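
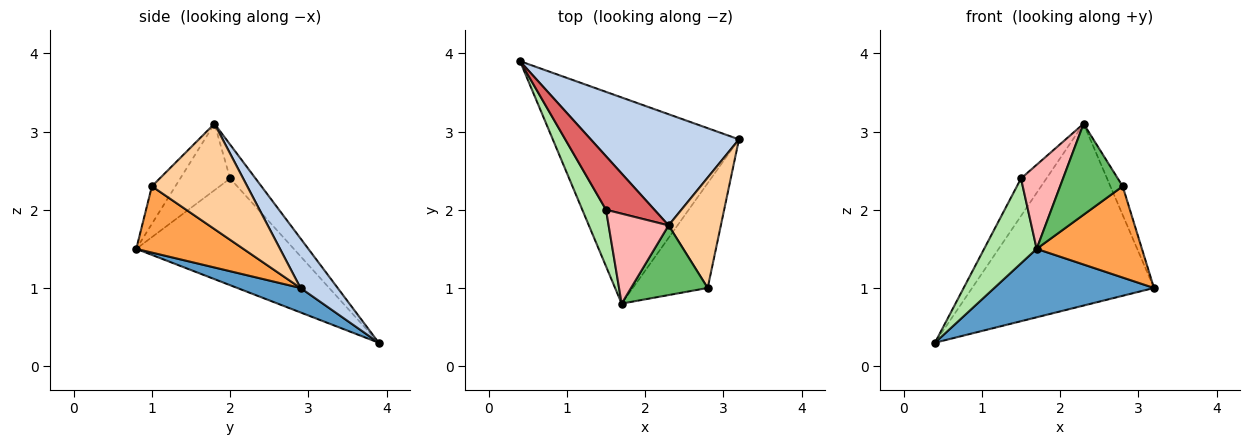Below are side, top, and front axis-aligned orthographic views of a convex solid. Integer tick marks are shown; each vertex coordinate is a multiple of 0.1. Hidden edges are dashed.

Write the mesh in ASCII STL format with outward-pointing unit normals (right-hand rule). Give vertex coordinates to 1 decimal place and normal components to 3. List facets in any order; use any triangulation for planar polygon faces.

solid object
 facet normal 0.124 -0.313 -0.942
  outer loop
   vertex 1.7 0.8 1.5
   vertex 0.4 3.9 0.3
   vertex 3.2 2.9 1.0
  endloop
 endfacet
 facet normal 0.172 0.841 0.514
  outer loop
   vertex 2.3 1.8 3.1
   vertex 3.2 2.9 1.0
   vertex 0.4 3.9 0.3
  endloop
 endfacet
 facet normal 0.555 -0.546 -0.627
  outer loop
   vertex 2.8 1.0 2.3
   vertex 1.7 0.8 1.5
   vertex 3.2 2.9 1.0
  endloop
 endfacet
 facet normal 0.890 0.115 0.441
  outer loop
   vertex 2.8 1.0 2.3
   vertex 3.2 2.9 1.0
   vertex 2.3 1.8 3.1
  endloop
 endfacet
 facet normal -0.285 -0.761 0.583
  outer loop
   vertex 2.8 1.0 2.3
   vertex 2.3 1.8 3.1
   vertex 1.7 0.8 1.5
  endloop
 endfacet
 facet normal -0.928 -0.309 0.206
  outer loop
   vertex 1.5 2.0 2.4
   vertex 0.4 3.9 0.3
   vertex 1.7 0.8 1.5
  endloop
 endfacet
 facet normal -0.497 0.497 0.711
  outer loop
   vertex 1.5 2.0 2.4
   vertex 2.3 1.8 3.1
   vertex 0.4 3.9 0.3
  endloop
 endfacet
 facet normal -0.629 -0.531 0.568
  outer loop
   vertex 1.5 2.0 2.4
   vertex 1.7 0.8 1.5
   vertex 2.3 1.8 3.1
  endloop
 endfacet
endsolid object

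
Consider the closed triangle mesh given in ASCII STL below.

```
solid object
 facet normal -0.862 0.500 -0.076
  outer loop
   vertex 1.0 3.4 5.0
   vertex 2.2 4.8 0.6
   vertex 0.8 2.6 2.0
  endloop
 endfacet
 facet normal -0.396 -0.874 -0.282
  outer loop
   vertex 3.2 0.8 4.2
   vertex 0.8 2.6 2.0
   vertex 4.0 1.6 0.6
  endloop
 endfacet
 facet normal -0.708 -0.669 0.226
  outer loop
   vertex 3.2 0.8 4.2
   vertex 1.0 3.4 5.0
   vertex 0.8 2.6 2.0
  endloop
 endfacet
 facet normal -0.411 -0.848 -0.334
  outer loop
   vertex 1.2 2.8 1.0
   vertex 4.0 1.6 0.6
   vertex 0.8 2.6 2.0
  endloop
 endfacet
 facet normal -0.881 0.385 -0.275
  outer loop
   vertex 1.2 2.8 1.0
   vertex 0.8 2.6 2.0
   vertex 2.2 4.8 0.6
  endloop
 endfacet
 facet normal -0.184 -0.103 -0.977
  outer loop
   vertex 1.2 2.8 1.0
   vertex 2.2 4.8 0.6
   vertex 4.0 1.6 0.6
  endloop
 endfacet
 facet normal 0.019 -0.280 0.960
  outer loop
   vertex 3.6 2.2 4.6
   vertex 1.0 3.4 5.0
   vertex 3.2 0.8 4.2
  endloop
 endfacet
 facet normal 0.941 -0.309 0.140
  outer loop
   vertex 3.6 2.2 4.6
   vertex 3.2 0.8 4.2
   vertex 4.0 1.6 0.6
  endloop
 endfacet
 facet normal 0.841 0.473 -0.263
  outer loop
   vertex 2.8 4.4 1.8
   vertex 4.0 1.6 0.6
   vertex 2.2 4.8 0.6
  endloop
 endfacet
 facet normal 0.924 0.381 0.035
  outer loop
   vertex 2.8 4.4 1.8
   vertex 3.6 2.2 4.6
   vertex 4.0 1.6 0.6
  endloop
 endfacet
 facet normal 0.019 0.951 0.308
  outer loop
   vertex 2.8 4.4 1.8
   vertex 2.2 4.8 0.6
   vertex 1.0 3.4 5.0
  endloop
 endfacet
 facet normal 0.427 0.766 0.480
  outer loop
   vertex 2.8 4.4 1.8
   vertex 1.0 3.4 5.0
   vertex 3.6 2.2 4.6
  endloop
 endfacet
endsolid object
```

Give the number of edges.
18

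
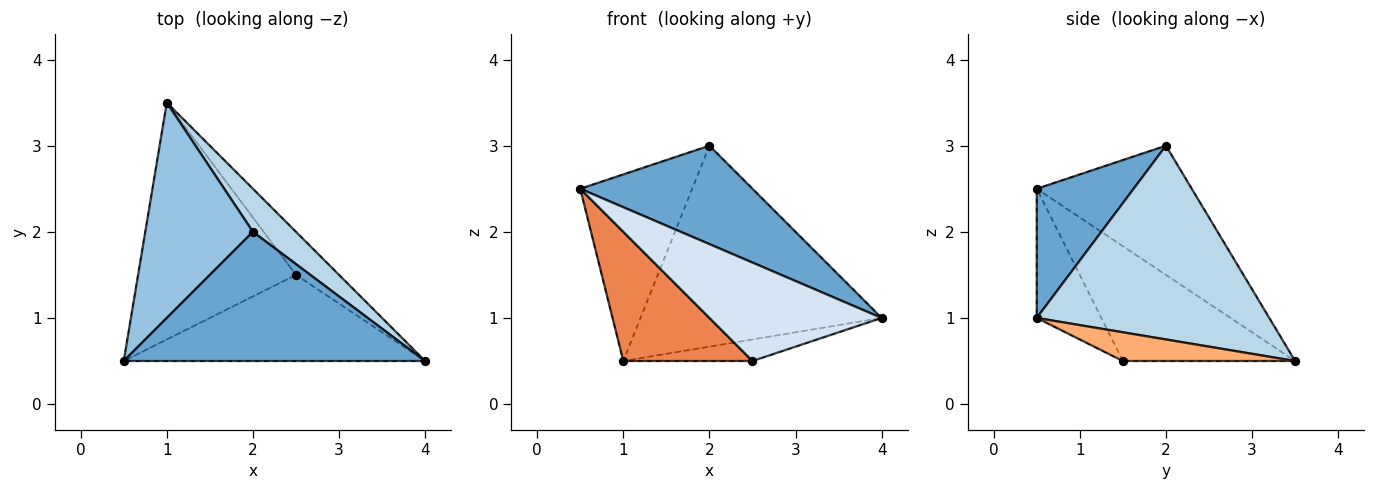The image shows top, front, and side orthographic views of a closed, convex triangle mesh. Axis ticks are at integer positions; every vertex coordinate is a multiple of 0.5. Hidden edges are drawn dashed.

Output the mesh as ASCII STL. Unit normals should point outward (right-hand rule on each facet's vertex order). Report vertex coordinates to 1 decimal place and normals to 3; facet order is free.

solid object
 facet normal 0.323 -0.574 0.753
  outer loop
   vertex 2.0 2.0 3.0
   vertex 0.5 0.5 2.5
   vertex 4.0 0.5 1.0
  endloop
 endfacet
 facet normal -0.672 0.485 0.560
  outer loop
   vertex 2.0 2.0 3.0
   vertex 1.0 3.5 0.5
   vertex 0.5 0.5 2.5
  endloop
 endfacet
 facet normal 0.686 0.711 0.152
  outer loop
   vertex 2.0 2.0 3.0
   vertex 4.0 0.5 1.0
   vertex 1.0 3.5 0.5
  endloop
 endfacet
 facet normal -0.272 -0.724 -0.634
  outer loop
   vertex 2.5 1.5 0.5
   vertex 4.0 0.5 1.0
   vertex 0.5 0.5 2.5
  endloop
 endfacet
 facet normal -0.538 -0.404 -0.740
  outer loop
   vertex 2.5 1.5 0.5
   vertex 0.5 0.5 2.5
   vertex 1.0 3.5 0.5
  endloop
 endfacet
 facet normal 0.512 0.384 -0.768
  outer loop
   vertex 2.5 1.5 0.5
   vertex 1.0 3.5 0.5
   vertex 4.0 0.5 1.0
  endloop
 endfacet
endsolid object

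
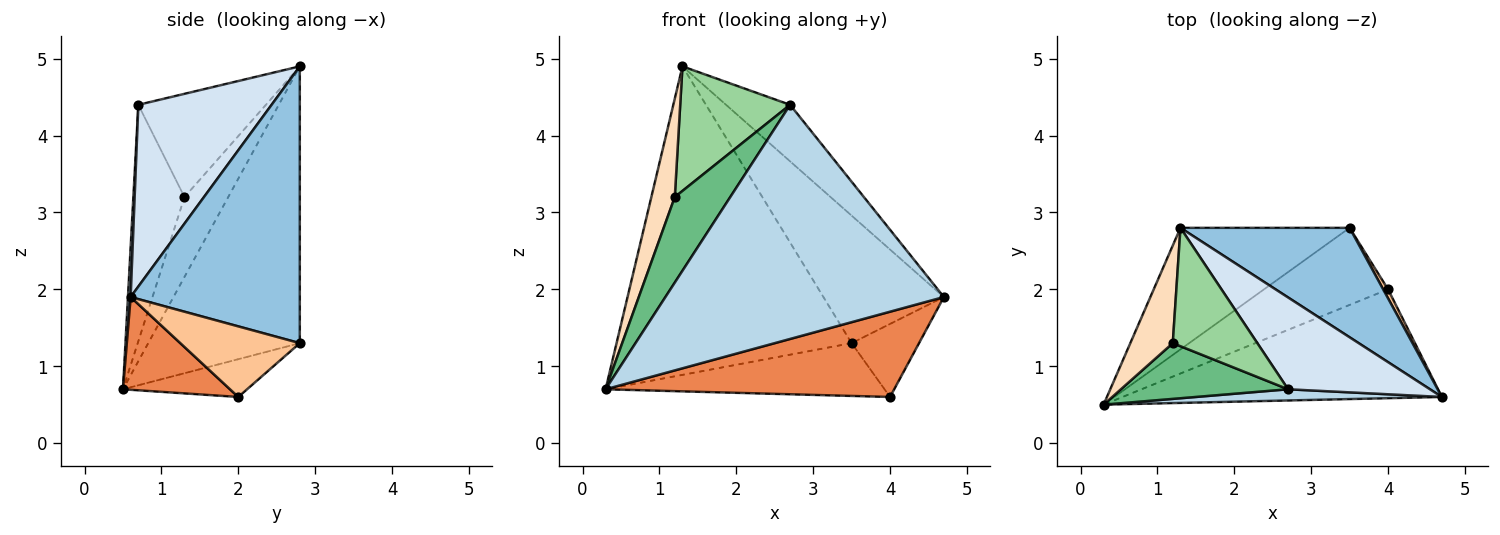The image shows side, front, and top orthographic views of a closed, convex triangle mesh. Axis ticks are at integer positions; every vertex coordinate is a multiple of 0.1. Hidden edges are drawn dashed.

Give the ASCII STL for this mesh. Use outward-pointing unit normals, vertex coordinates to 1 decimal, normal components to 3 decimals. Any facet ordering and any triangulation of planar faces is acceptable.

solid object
 facet normal -0.514 0.798 -0.314
  outer loop
   vertex 3.5 2.8 1.3
   vertex 0.3 0.5 0.7
   vertex 1.3 2.8 4.9
  endloop
 endfacet
 facet normal 0.729 0.519 0.446
  outer loop
   vertex 3.5 2.8 1.3
   vertex 1.3 2.8 4.9
   vertex 4.7 0.6 1.9
  endloop
 endfacet
 facet normal 0.010 -0.999 0.048
  outer loop
   vertex 2.7 0.7 4.4
   vertex 0.3 0.5 0.7
   vertex 4.7 0.6 1.9
  endloop
 endfacet
 facet normal 0.737 0.354 0.575
  outer loop
   vertex 2.7 0.7 4.4
   vertex 4.7 0.6 1.9
   vertex 1.3 2.8 4.9
  endloop
 endfacet
 facet normal 0.223 -0.601 -0.767
  outer loop
   vertex 4.0 2.0 0.6
   vertex 4.7 0.6 1.9
   vertex 0.3 0.5 0.7
  endloop
 endfacet
 facet normal -0.244 0.548 -0.800
  outer loop
   vertex 4.0 2.0 0.6
   vertex 0.3 0.5 0.7
   vertex 3.5 2.8 1.3
  endloop
 endfacet
 facet normal 0.869 0.491 0.060
  outer loop
   vertex 4.0 2.0 0.6
   vertex 3.5 2.8 1.3
   vertex 4.7 0.6 1.9
  endloop
 endfacet
 facet normal -0.798 -0.428 0.424
  outer loop
   vertex 1.2 1.3 3.2
   vertex 1.3 2.8 4.9
   vertex 0.3 0.5 0.7
  endloop
 endfacet
 facet normal -0.611 -0.663 0.432
  outer loop
   vertex 1.2 1.3 3.2
   vertex 0.3 0.5 0.7
   vertex 2.7 0.7 4.4
  endloop
 endfacet
 facet normal -0.644 -0.555 0.527
  outer loop
   vertex 1.2 1.3 3.2
   vertex 2.7 0.7 4.4
   vertex 1.3 2.8 4.9
  endloop
 endfacet
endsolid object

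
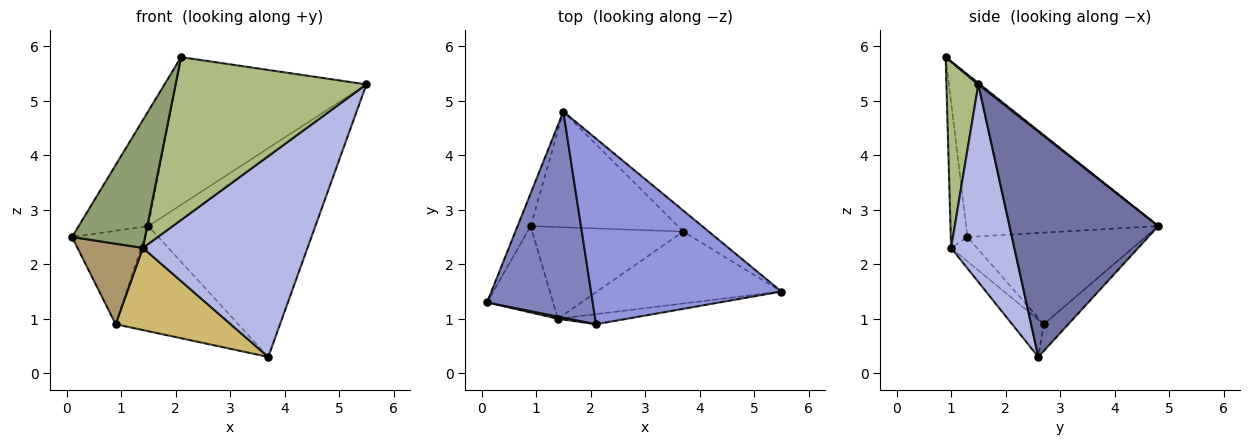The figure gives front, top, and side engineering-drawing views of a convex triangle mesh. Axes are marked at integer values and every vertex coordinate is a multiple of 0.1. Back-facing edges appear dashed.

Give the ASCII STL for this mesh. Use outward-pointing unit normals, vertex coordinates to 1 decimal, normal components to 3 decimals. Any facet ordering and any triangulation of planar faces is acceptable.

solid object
 facet normal 0.663 0.745 -0.075
  outer loop
   vertex 3.7 2.6 0.3
   vertex 1.5 4.8 2.7
   vertex 5.5 1.5 5.3
  endloop
 endfacet
 facet normal -0.802 0.291 0.521
  outer loop
   vertex 2.1 0.9 5.8
   vertex 1.5 4.8 2.7
   vertex 0.1 1.3 2.5
  endloop
 endfacet
 facet normal 0.005 0.623 0.782
  outer loop
   vertex 2.1 0.9 5.8
   vertex 5.5 1.5 5.3
   vertex 1.5 4.8 2.7
  endloop
 endfacet
 facet normal 0.340 -0.885 -0.317
  outer loop
   vertex 1.4 1.0 2.3
   vertex 3.7 2.6 0.3
   vertex 5.5 1.5 5.3
  endloop
 endfacet
 facet normal -0.222 -0.975 0.017
  outer loop
   vertex 1.4 1.0 2.3
   vertex 2.1 0.9 5.8
   vertex 0.1 1.3 2.5
  endloop
 endfacet
 facet normal 0.165 -0.984 -0.061
  outer loop
   vertex 1.4 1.0 2.3
   vertex 5.5 1.5 5.3
   vertex 2.1 0.9 5.8
  endloop
 endfacet
 facet normal -0.918 0.375 -0.131
  outer loop
   vertex 0.9 2.7 0.9
   vertex 0.1 1.3 2.5
   vertex 1.5 4.8 2.7
  endloop
 endfacet
 facet normal -0.133 0.667 -0.733
  outer loop
   vertex 0.9 2.7 0.9
   vertex 1.5 4.8 2.7
   vertex 3.7 2.6 0.3
  endloop
 endfacet
 facet normal -0.261 -0.658 -0.706
  outer loop
   vertex 0.9 2.7 0.9
   vertex 1.4 1.0 2.3
   vertex 0.1 1.3 2.5
  endloop
 endfacet
 facet normal -0.180 -0.656 -0.733
  outer loop
   vertex 0.9 2.7 0.9
   vertex 3.7 2.6 0.3
   vertex 1.4 1.0 2.3
  endloop
 endfacet
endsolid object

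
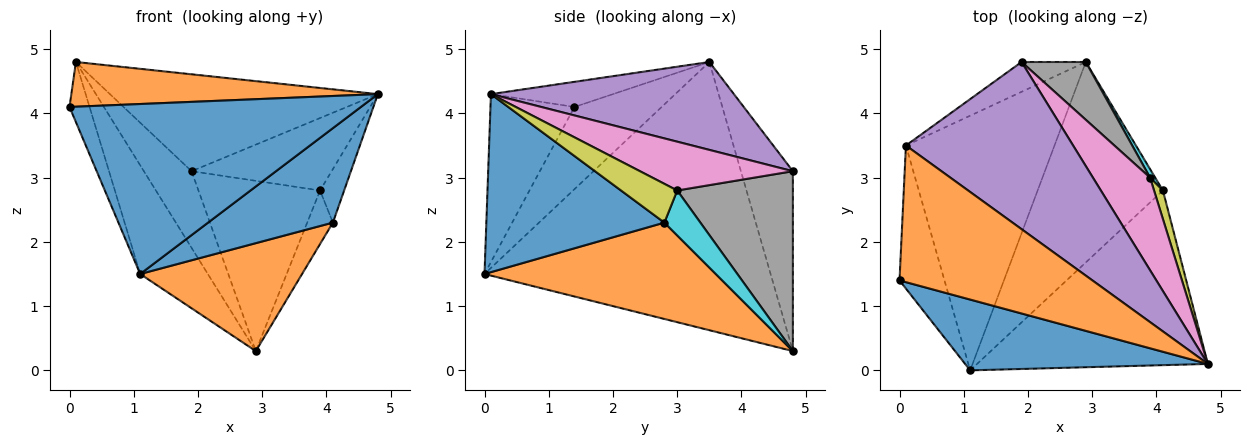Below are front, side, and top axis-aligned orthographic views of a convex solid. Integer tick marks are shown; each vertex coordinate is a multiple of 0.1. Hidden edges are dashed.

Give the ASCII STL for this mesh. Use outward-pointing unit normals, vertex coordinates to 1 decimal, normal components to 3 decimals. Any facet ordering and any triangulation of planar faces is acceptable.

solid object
 facet normal -0.257 -0.892 0.372
  outer loop
   vertex 1.1 0.0 1.5
   vertex 4.8 0.1 4.3
   vertex 0.0 1.4 4.1
  endloop
 endfacet
 facet normal -0.123 -0.309 0.943
  outer loop
   vertex 0.1 3.5 4.8
   vertex 0.0 1.4 4.1
   vertex 4.8 0.1 4.3
  endloop
 endfacet
 facet normal -0.860 0.198 -0.470
  outer loop
   vertex 0.1 3.5 4.8
   vertex 1.1 0.0 1.5
   vertex 0.0 1.4 4.1
  endloop
 endfacet
 facet normal -0.857 0.203 -0.474
  outer loop
   vertex 0.1 3.5 4.8
   vertex 2.9 4.8 0.3
   vertex 1.1 0.0 1.5
  endloop
 endfacet
 facet normal 0.414 0.457 0.787
  outer loop
   vertex 1.9 4.8 3.1
   vertex 0.1 3.5 4.8
   vertex 4.8 0.1 4.3
  endloop
 endfacet
 facet normal -0.713 0.654 -0.254
  outer loop
   vertex 1.9 4.8 3.1
   vertex 2.9 4.8 0.3
   vertex 0.1 3.5 4.8
  endloop
 endfacet
 facet normal 0.558 0.511 0.654
  outer loop
   vertex 3.9 3.0 2.8
   vertex 1.9 4.8 3.1
   vertex 4.8 0.1 4.3
  endloop
 endfacet
 facet normal 0.669 0.704 0.239
  outer loop
   vertex 3.9 3.0 2.8
   vertex 2.9 4.8 0.3
   vertex 1.9 4.8 3.1
  endloop
 endfacet
 facet normal 0.900 0.386 0.206
  outer loop
   vertex 4.1 2.8 2.3
   vertex 3.9 3.0 2.8
   vertex 4.8 0.1 4.3
  endloop
 endfacet
 facet normal 0.810 0.579 0.093
  outer loop
   vertex 4.1 2.8 2.3
   vertex 2.9 4.8 0.3
   vertex 3.9 3.0 2.8
  endloop
 endfacet
 facet normal 0.561 -0.394 -0.728
  outer loop
   vertex 4.1 2.8 2.3
   vertex 4.8 0.1 4.3
   vertex 1.1 0.0 1.5
  endloop
 endfacet
 facet normal 0.561 -0.393 -0.729
  outer loop
   vertex 4.1 2.8 2.3
   vertex 1.1 0.0 1.5
   vertex 2.9 4.8 0.3
  endloop
 endfacet
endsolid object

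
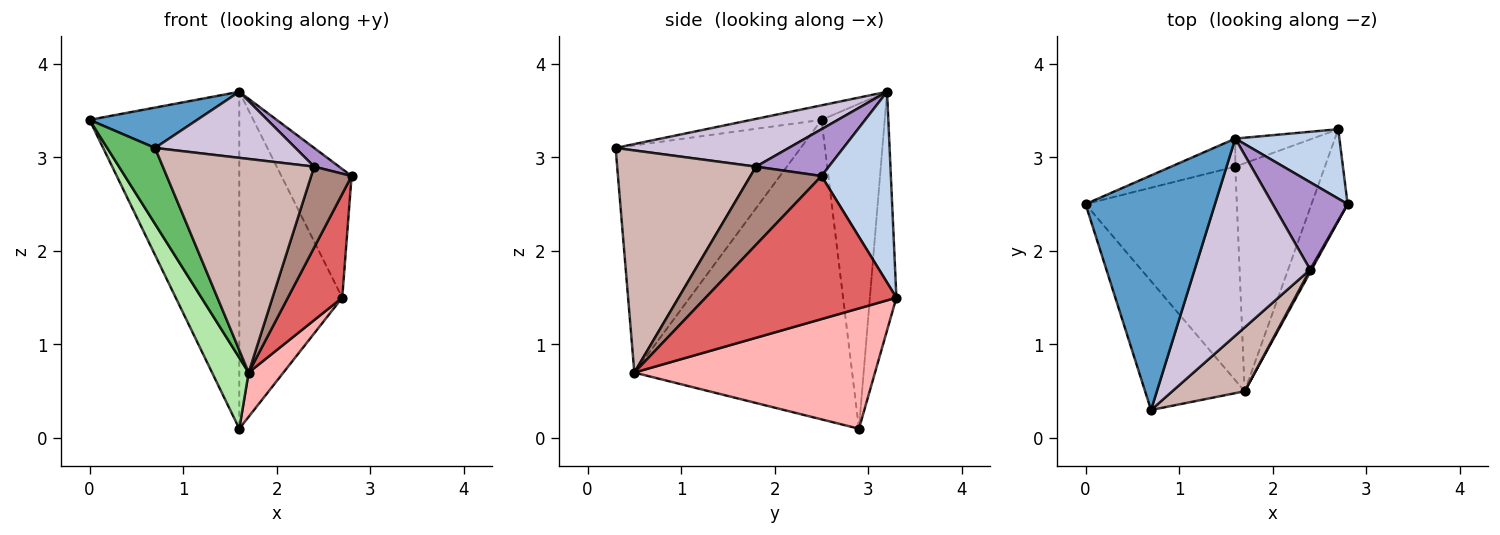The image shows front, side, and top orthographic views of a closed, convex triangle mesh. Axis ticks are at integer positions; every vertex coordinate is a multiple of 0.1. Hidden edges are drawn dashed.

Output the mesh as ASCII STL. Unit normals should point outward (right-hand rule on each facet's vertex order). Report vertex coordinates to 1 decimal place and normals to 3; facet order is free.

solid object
 facet normal -0.110 -0.169 0.980
  outer loop
   vertex 1.6 3.2 3.7
   vertex 0.0 2.5 3.4
   vertex 0.7 0.3 3.1
  endloop
 endfacet
 facet normal 0.656 0.664 0.358
  outer loop
   vertex 1.6 3.2 3.7
   vertex 2.8 2.5 2.8
   vertex 2.7 3.3 1.5
  endloop
 endfacet
 facet normal -0.388 0.919 -0.077
  outer loop
   vertex 1.6 3.2 3.7
   vertex 1.6 2.9 0.1
   vertex 0.0 2.5 3.4
  endloop
 endfacet
 facet normal -0.249 0.965 -0.080
  outer loop
   vertex 1.6 3.2 3.7
   vertex 2.7 3.3 1.5
   vertex 1.6 2.9 0.1
  endloop
 endfacet
 facet normal -0.891 -0.230 -0.391
  outer loop
   vertex 1.7 0.5 0.7
   vertex 0.7 0.3 3.1
   vertex 0.0 2.5 3.4
  endloop
 endfacet
 facet normal -0.883 -0.148 -0.446
  outer loop
   vertex 1.7 0.5 0.7
   vertex 0.0 2.5 3.4
   vertex 1.6 2.9 0.1
  endloop
 endfacet
 facet normal 0.935 -0.266 -0.236
  outer loop
   vertex 1.7 0.5 0.7
   vertex 2.7 3.3 1.5
   vertex 2.8 2.5 2.8
  endloop
 endfacet
 facet normal 0.797 -0.115 -0.593
  outer loop
   vertex 1.7 0.5 0.7
   vertex 1.6 2.9 0.1
   vertex 2.7 3.3 1.5
  endloop
 endfacet
 facet normal 0.521 -0.179 0.834
  outer loop
   vertex 2.4 1.8 2.9
   vertex 2.8 2.5 2.8
   vertex 1.6 3.2 3.7
  endloop
 endfacet
 facet normal 0.365 -0.296 0.883
  outer loop
   vertex 2.4 1.8 2.9
   vertex 1.6 3.2 3.7
   vertex 0.7 0.3 3.1
  endloop
 endfacet
 facet normal 0.869 -0.494 0.016
  outer loop
   vertex 2.4 1.8 2.9
   vertex 1.7 0.5 0.7
   vertex 2.8 2.5 2.8
  endloop
 endfacet
 facet normal 0.660 -0.720 0.215
  outer loop
   vertex 2.4 1.8 2.9
   vertex 0.7 0.3 3.1
   vertex 1.7 0.5 0.7
  endloop
 endfacet
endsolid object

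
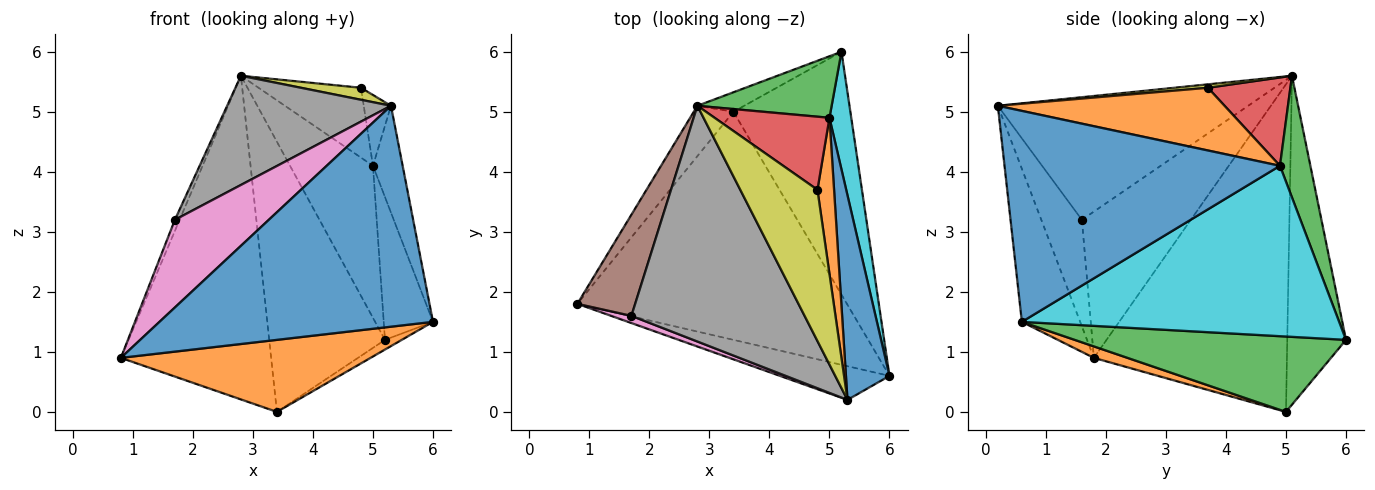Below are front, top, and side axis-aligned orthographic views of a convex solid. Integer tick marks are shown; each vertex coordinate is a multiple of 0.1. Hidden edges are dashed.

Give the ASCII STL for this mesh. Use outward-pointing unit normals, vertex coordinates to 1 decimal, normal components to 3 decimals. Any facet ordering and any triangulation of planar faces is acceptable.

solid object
 facet normal -0.206 -0.967 -0.148
  outer loop
   vertex 5.3 0.2 5.1
   vertex 0.8 1.8 0.9
   vertex 6.0 0.6 1.5
  endloop
 endfacet
 facet normal 0.041 -0.301 -0.953
  outer loop
   vertex 3.4 5.0 0.0
   vertex 6.0 0.6 1.5
   vertex 0.8 1.8 0.9
  endloop
 endfacet
 facet normal 0.541 0.034 -0.840
  outer loop
   vertex 3.4 5.0 0.0
   vertex 5.2 6.0 1.2
   vertex 6.0 0.6 1.5
  endloop
 endfacet
 facet normal -0.786 0.611 -0.095
  outer loop
   vertex 3.4 5.0 0.0
   vertex 0.8 1.8 0.9
   vertex 2.8 5.1 5.6
  endloop
 endfacet
 facet normal -0.452 0.890 -0.064
  outer loop
   vertex 3.4 5.0 0.0
   vertex 2.8 5.1 5.6
   vertex 5.2 6.0 1.2
  endloop
 endfacet
 facet normal -0.929 0.040 0.367
  outer loop
   vertex 1.7 1.6 3.2
   vertex 2.8 5.1 5.6
   vertex 0.8 1.8 0.9
  endloop
 endfacet
 facet normal -0.396 -0.915 0.075
  outer loop
   vertex 1.7 1.6 3.2
   vertex 0.8 1.8 0.9
   vertex 5.3 0.2 5.1
  endloop
 endfacet
 facet normal -0.540 -0.354 0.763
  outer loop
   vertex 1.7 1.6 3.2
   vertex 5.3 0.2 5.1
   vertex 2.8 5.1 5.6
  endloop
 endfacet
 facet normal 0.044 -0.079 0.996
  outer loop
   vertex 4.8 3.7 5.4
   vertex 2.8 5.1 5.6
   vertex 5.3 0.2 5.1
  endloop
 endfacet
 facet normal 0.980 0.152 0.125
  outer loop
   vertex 5.0 4.9 4.1
   vertex 6.0 0.6 1.5
   vertex 5.2 6.0 1.2
  endloop
 endfacet
 facet normal 0.974 0.105 0.201
  outer loop
   vertex 5.0 4.9 4.1
   vertex 5.3 0.2 5.1
   vertex 6.0 0.6 1.5
  endloop
 endfacet
 facet normal 0.960 0.115 0.254
  outer loop
   vertex 5.0 4.9 4.1
   vertex 4.8 3.7 5.4
   vertex 5.3 0.2 5.1
  endloop
 endfacet
 facet normal 0.322 0.878 0.355
  outer loop
   vertex 5.0 4.9 4.1
   vertex 5.2 6.0 1.2
   vertex 2.8 5.1 5.6
  endloop
 endfacet
 facet normal 0.486 0.604 0.632
  outer loop
   vertex 5.0 4.9 4.1
   vertex 2.8 5.1 5.6
   vertex 4.8 3.7 5.4
  endloop
 endfacet
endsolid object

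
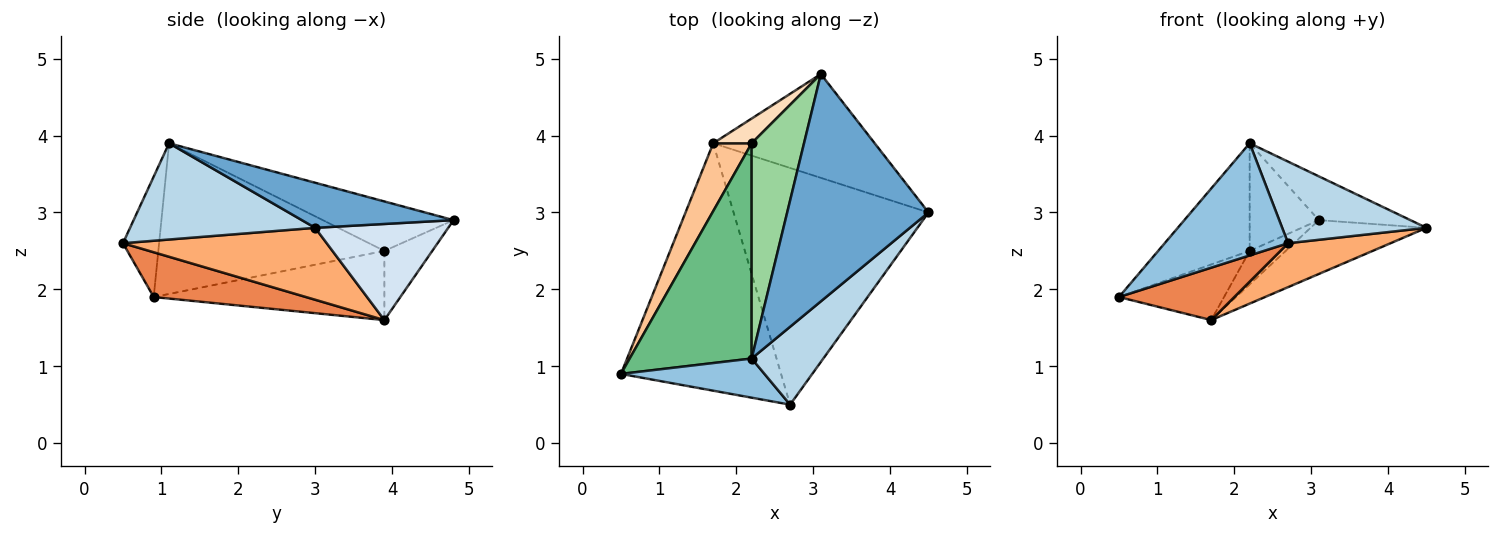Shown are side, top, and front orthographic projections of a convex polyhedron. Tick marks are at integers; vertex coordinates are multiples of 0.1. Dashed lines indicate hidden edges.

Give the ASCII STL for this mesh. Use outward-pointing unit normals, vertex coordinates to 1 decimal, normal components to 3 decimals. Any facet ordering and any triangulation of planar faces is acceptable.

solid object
 facet normal 0.299 0.181 0.937
  outer loop
   vertex 2.2 1.1 3.9
   vertex 4.5 3.0 2.8
   vertex 3.1 4.8 2.9
  endloop
 endfacet
 facet normal -0.266 -0.910 0.318
  outer loop
   vertex 2.7 0.5 2.6
   vertex 2.2 1.1 3.9
   vertex 0.5 0.9 1.9
  endloop
 endfacet
 facet normal 0.680 -0.530 0.506
  outer loop
   vertex 2.7 0.5 2.6
   vertex 4.5 3.0 2.8
   vertex 2.2 1.1 3.9
  endloop
 endfacet
 facet normal 0.467 0.407 -0.785
  outer loop
   vertex 1.7 3.9 1.6
   vertex 3.1 4.8 2.9
   vertex 4.5 3.0 2.8
  endloop
 endfacet
 facet normal 0.264 -0.200 -0.944
  outer loop
   vertex 1.7 3.9 1.6
   vertex 2.7 0.5 2.6
   vertex 0.5 0.9 1.9
  endloop
 endfacet
 facet normal 0.341 -0.172 -0.924
  outer loop
   vertex 1.7 3.9 1.6
   vertex 4.5 3.0 2.8
   vertex 2.7 0.5 2.6
  endloop
 endfacet
 facet normal -0.812 0.370 0.451
  outer loop
   vertex 2.2 3.9 2.5
   vertex 1.7 3.9 1.6
   vertex 0.5 0.9 1.9
  endloop
 endfacet
 facet normal -0.730 0.550 0.406
  outer loop
   vertex 2.2 3.9 2.5
   vertex 3.1 4.8 2.9
   vertex 1.7 3.9 1.6
  endloop
 endfacet
 facet normal -0.741 0.300 0.600
  outer loop
   vertex 2.2 3.9 2.5
   vertex 0.5 0.9 1.9
   vertex 2.2 1.1 3.9
  endloop
 endfacet
 facet normal -0.645 0.342 0.683
  outer loop
   vertex 2.2 3.9 2.5
   vertex 2.2 1.1 3.9
   vertex 3.1 4.8 2.9
  endloop
 endfacet
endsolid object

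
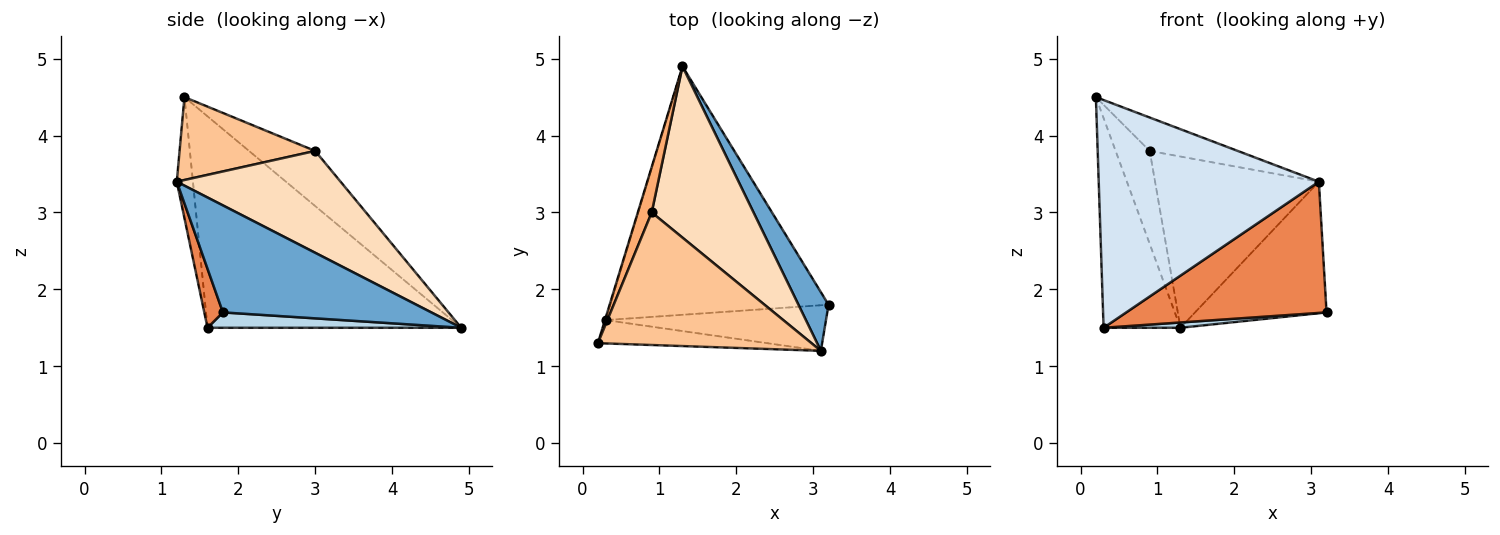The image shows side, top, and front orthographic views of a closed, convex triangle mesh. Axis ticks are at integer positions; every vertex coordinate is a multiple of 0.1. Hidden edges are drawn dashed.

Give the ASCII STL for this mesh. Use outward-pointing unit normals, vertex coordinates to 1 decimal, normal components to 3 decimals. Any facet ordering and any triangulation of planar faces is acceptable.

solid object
 facet normal 0.823 0.519 0.232
  outer loop
   vertex 3.1 1.2 3.4
   vertex 3.2 1.8 1.7
   vertex 1.3 4.9 1.5
  endloop
 endfacet
 facet normal -0.957 0.290 -0.003
  outer loop
   vertex 0.3 1.6 1.5
   vertex 0.2 1.3 4.5
   vertex 1.3 4.9 1.5
  endloop
 endfacet
 facet normal 0.070 -0.021 -0.997
  outer loop
   vertex 0.3 1.6 1.5
   vertex 1.3 4.9 1.5
   vertex 3.2 1.8 1.7
  endloop
 endfacet
 facet normal -0.073 -0.992 -0.102
  outer loop
   vertex 0.3 1.6 1.5
   vertex 3.1 1.2 3.4
   vertex 0.2 1.3 4.5
  endloop
 endfacet
 facet normal 0.087 -0.941 -0.327
  outer loop
   vertex 0.3 1.6 1.5
   vertex 3.2 1.8 1.7
   vertex 3.1 1.2 3.4
  endloop
 endfacet
 facet normal -0.867 0.447 0.219
  outer loop
   vertex 0.9 3.0 3.8
   vertex 1.3 4.9 1.5
   vertex 0.2 1.3 4.5
  endloop
 endfacet
 facet normal 0.352 0.229 0.908
  outer loop
   vertex 0.9 3.0 3.8
   vertex 0.2 1.3 4.5
   vertex 3.1 1.2 3.4
  endloop
 endfacet
 facet normal 0.577 0.577 0.577
  outer loop
   vertex 0.9 3.0 3.8
   vertex 3.1 1.2 3.4
   vertex 1.3 4.9 1.5
  endloop
 endfacet
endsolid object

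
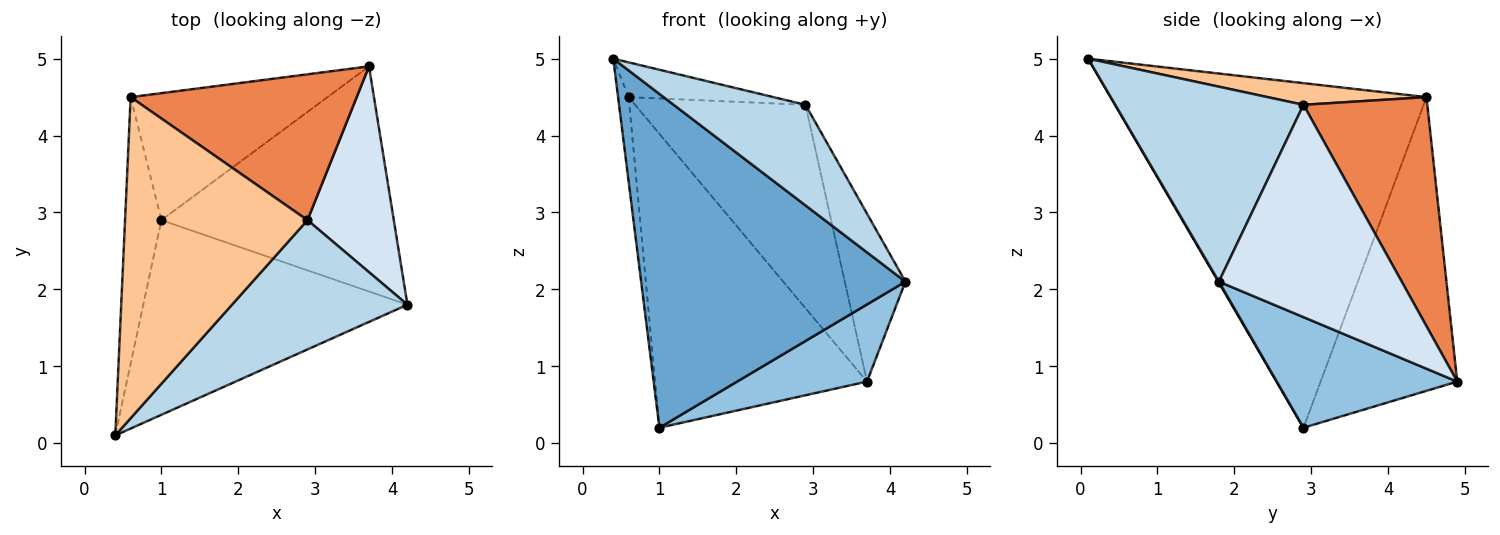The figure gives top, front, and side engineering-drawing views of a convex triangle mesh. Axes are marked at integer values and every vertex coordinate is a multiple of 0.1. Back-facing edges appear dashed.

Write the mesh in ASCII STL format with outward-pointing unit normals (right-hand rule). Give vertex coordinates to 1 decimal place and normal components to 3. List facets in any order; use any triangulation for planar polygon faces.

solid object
 facet normal 0.002 -0.864 -0.504
  outer loop
   vertex 1.0 2.9 0.2
   vertex 4.2 1.8 2.1
   vertex 0.4 0.1 5.0
  endloop
 endfacet
 facet normal 0.411 -0.296 -0.863
  outer loop
   vertex 1.0 2.9 0.2
   vertex 3.7 4.9 0.8
   vertex 4.2 1.8 2.1
  endloop
 endfacet
 facet normal 0.659 -0.462 0.593
  outer loop
   vertex 2.9 2.9 4.4
   vertex 0.4 0.1 5.0
   vertex 4.2 1.8 2.1
  endloop
 endfacet
 facet normal 0.885 0.294 0.360
  outer loop
   vertex 2.9 2.9 4.4
   vertex 4.2 1.8 2.1
   vertex 3.7 4.9 0.8
  endloop
 endfacet
 facet normal 0.509 0.700 0.502
  outer loop
   vertex 0.6 4.5 4.5
   vertex 2.9 2.9 4.4
   vertex 3.7 4.9 0.8
  endloop
 endfacet
 facet normal -0.509 0.790 -0.341
  outer loop
   vertex 0.6 4.5 4.5
   vertex 3.7 4.9 0.8
   vertex 1.0 2.9 0.2
  endloop
 endfacet
 facet normal 0.117 0.107 0.987
  outer loop
   vertex 0.6 4.5 4.5
   vertex 0.4 0.1 5.0
   vertex 2.9 2.9 4.4
  endloop
 endfacet
 facet normal -0.994 0.033 -0.105
  outer loop
   vertex 0.6 4.5 4.5
   vertex 1.0 2.9 0.2
   vertex 0.4 0.1 5.0
  endloop
 endfacet
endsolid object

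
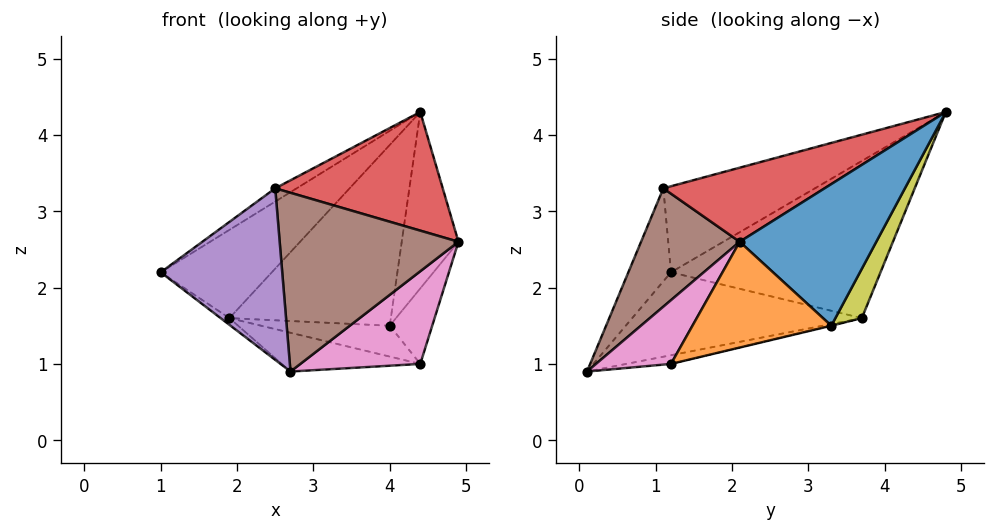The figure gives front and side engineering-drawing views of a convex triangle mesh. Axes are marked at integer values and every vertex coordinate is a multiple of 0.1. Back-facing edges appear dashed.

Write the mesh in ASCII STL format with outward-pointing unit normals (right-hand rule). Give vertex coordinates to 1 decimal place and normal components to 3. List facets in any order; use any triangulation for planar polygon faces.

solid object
 facet normal -0.748 0.397 0.531
  outer loop
   vertex 1.9 3.7 1.6
   vertex 1.0 1.2 2.2
   vertex 4.4 4.8 4.3
  endloop
 endfacet
 facet normal -0.598 0.023 -0.801
  outer loop
   vertex 1.9 3.7 1.6
   vertex 2.7 0.1 0.9
   vertex 1.0 1.2 2.2
  endloop
 endfacet
 facet normal -0.586 0.083 0.806
  outer loop
   vertex 2.5 1.1 3.3
   vertex 4.4 4.8 4.3
   vertex 1.0 1.2 2.2
  endloop
 endfacet
 facet normal 0.413 -0.429 0.803
  outer loop
   vertex 2.5 1.1 3.3
   vertex 4.9 2.1 2.6
   vertex 4.4 4.8 4.3
  endloop
 endfacet
 facet normal -0.311 -0.886 0.343
  outer loop
   vertex 2.5 1.1 3.3
   vertex 1.0 1.2 2.2
   vertex 2.7 0.1 0.9
  endloop
 endfacet
 facet normal 0.448 -0.812 0.375
  outer loop
   vertex 2.5 1.1 3.3
   vertex 2.7 0.1 0.9
   vertex 4.9 2.1 2.6
  endloop
 endfacet
 facet normal 0.506 -0.810 0.297
  outer loop
   vertex 4.4 1.2 1.0
   vertex 4.9 2.1 2.6
   vertex 2.7 0.1 0.9
  endloop
 endfacet
 facet normal -0.058 0.178 -0.982
  outer loop
   vertex 4.4 1.2 1.0
   vertex 2.7 0.1 0.9
   vertex 1.9 3.7 1.6
  endloop
 endfacet
 facet normal 0.142 0.864 -0.483
  outer loop
   vertex 4.0 3.3 1.5
   vertex 1.9 3.7 1.6
   vertex 4.4 4.8 4.3
  endloop
 endfacet
 facet normal -0.002 0.231 -0.973
  outer loop
   vertex 4.0 3.3 1.5
   vertex 4.4 1.2 1.0
   vertex 1.9 3.7 1.6
  endloop
 endfacet
 facet normal 0.875 0.363 -0.320
  outer loop
   vertex 4.0 3.3 1.5
   vertex 4.4 4.8 4.3
   vertex 4.9 2.1 2.6
  endloop
 endfacet
 facet normal 0.868 0.265 -0.420
  outer loop
   vertex 4.0 3.3 1.5
   vertex 4.9 2.1 2.6
   vertex 4.4 1.2 1.0
  endloop
 endfacet
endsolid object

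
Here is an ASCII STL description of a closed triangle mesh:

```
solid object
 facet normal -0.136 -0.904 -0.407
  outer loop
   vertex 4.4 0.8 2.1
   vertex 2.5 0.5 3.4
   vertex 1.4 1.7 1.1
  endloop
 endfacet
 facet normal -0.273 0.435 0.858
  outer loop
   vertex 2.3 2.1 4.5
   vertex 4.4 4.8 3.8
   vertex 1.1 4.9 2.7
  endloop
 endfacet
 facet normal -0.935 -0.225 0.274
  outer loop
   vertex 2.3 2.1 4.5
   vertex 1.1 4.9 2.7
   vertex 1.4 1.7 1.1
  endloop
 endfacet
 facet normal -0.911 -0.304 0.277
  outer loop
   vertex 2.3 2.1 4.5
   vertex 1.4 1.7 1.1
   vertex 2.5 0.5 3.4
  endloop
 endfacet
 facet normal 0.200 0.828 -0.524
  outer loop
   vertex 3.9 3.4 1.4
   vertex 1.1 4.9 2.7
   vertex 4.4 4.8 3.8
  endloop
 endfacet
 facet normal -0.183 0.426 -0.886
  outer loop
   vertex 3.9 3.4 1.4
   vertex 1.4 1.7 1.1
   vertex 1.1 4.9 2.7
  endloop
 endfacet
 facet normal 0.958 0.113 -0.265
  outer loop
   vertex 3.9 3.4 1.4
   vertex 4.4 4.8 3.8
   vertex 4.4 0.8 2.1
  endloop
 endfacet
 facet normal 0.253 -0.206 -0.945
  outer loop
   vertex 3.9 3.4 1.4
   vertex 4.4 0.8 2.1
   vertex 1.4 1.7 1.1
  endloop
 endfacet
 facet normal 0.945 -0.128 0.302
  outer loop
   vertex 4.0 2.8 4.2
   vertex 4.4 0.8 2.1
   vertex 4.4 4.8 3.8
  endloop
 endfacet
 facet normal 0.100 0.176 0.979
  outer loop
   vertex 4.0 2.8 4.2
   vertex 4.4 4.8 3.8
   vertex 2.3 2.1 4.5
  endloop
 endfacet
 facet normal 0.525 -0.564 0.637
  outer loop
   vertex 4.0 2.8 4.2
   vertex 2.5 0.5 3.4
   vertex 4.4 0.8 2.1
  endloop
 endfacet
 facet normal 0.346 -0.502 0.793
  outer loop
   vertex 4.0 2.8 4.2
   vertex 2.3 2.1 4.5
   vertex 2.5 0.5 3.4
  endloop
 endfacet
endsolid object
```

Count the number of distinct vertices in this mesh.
8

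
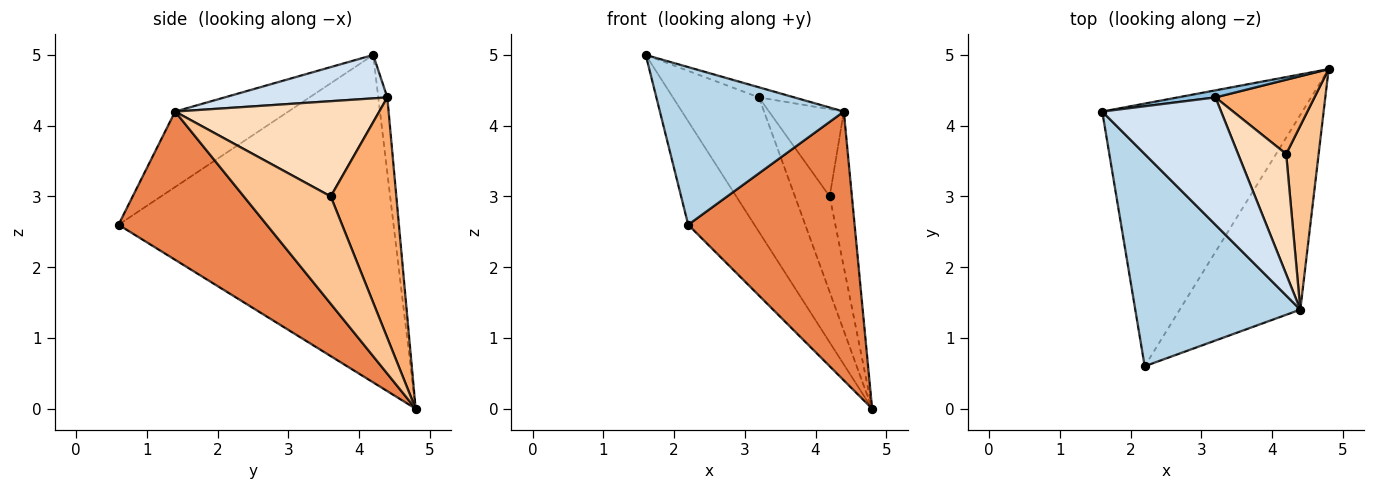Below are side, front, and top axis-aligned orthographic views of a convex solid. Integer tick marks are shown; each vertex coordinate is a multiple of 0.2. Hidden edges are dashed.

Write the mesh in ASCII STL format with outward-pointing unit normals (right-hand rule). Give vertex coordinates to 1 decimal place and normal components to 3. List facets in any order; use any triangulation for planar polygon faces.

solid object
 facet normal -0.836 0.201 -0.511
  outer loop
   vertex 2.2 0.6 2.6
   vertex 1.6 4.2 5.0
   vertex 4.8 4.8 0.0
  endloop
 endfacet
 facet normal -0.105 0.993 0.052
  outer loop
   vertex 3.2 4.4 4.4
   vertex 4.8 4.8 0.0
   vertex 1.6 4.2 5.0
  endloop
 endfacet
 facet normal -0.345 -0.560 0.754
  outer loop
   vertex 4.4 1.4 4.2
   vertex 1.6 4.2 5.0
   vertex 2.2 0.6 2.6
  endloop
 endfacet
 facet normal 0.342 0.074 0.937
  outer loop
   vertex 4.4 1.4 4.2
   vertex 3.2 4.4 4.4
   vertex 1.6 4.2 5.0
  endloop
 endfacet
 facet normal 0.585 -0.657 -0.476
  outer loop
   vertex 4.4 1.4 4.2
   vertex 2.2 0.6 2.6
   vertex 4.8 4.8 0.0
  endloop
 endfacet
 facet normal 0.831 0.440 0.342
  outer loop
   vertex 4.2 3.6 3.0
   vertex 4.8 4.8 0.0
   vertex 3.2 4.4 4.4
  endloop
 endfacet
 facet normal 0.930 0.238 0.281
  outer loop
   vertex 4.2 3.6 3.0
   vertex 4.4 1.4 4.2
   vertex 4.8 4.8 0.0
  endloop
 endfacet
 facet normal 0.848 0.311 0.428
  outer loop
   vertex 4.2 3.6 3.0
   vertex 3.2 4.4 4.4
   vertex 4.4 1.4 4.2
  endloop
 endfacet
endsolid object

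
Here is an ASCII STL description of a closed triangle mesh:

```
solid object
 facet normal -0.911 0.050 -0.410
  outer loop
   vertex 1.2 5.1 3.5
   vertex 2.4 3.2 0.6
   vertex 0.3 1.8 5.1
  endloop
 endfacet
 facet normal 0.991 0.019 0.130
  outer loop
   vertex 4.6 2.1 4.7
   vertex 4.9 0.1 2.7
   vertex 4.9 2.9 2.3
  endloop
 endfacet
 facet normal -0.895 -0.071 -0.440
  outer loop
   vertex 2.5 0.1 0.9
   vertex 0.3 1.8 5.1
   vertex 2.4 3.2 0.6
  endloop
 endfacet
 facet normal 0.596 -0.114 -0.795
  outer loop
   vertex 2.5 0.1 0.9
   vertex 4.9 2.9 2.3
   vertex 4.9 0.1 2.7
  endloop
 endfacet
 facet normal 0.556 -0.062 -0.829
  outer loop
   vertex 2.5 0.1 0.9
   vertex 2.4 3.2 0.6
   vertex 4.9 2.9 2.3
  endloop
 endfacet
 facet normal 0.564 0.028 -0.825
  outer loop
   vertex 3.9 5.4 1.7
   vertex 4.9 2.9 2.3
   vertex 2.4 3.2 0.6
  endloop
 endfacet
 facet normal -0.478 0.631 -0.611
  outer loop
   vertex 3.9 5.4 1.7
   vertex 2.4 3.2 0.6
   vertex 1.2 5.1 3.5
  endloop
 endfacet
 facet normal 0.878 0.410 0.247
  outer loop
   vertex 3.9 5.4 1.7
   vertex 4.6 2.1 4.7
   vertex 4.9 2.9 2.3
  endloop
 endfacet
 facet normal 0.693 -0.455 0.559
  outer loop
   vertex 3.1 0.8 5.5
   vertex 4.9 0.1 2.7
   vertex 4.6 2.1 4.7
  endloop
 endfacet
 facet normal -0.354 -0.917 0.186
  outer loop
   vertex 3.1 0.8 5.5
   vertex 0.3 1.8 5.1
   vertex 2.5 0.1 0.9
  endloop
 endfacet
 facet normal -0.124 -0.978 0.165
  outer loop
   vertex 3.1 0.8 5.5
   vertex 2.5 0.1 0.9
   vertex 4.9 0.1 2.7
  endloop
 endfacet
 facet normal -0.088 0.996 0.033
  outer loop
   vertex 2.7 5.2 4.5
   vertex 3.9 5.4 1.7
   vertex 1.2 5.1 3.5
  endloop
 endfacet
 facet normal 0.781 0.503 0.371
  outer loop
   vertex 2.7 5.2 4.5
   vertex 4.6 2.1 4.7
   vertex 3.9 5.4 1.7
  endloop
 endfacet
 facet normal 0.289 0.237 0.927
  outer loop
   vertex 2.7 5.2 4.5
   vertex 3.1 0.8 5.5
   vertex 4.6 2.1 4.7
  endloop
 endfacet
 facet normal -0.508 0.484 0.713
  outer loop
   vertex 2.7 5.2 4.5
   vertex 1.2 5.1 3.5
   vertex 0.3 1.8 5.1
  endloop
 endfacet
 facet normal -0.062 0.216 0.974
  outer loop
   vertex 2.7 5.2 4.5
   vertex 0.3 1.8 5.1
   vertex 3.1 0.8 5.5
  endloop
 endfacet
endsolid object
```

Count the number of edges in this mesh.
24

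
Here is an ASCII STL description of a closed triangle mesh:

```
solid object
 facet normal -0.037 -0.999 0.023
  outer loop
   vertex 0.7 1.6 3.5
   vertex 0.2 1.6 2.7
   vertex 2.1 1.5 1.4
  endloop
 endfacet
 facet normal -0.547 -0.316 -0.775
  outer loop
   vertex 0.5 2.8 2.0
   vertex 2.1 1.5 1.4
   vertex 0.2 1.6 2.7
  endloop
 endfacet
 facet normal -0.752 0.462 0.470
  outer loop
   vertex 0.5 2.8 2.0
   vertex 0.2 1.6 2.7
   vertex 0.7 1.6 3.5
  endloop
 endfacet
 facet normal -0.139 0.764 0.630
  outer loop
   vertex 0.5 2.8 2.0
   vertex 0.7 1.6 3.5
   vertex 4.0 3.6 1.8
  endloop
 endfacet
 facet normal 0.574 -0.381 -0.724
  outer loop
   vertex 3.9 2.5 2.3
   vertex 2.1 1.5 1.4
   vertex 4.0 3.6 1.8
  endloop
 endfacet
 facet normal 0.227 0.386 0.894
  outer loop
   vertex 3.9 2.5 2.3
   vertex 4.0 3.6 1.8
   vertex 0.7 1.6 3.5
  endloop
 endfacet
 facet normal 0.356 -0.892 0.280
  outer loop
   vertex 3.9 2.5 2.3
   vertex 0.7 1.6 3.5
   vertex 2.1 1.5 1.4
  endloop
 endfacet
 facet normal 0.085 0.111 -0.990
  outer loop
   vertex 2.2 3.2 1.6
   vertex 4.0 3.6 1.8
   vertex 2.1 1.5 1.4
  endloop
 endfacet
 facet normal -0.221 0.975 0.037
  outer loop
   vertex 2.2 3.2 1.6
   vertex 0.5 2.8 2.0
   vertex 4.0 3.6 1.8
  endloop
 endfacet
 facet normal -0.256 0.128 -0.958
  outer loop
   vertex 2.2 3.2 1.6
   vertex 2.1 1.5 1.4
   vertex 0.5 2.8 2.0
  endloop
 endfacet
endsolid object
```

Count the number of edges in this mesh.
15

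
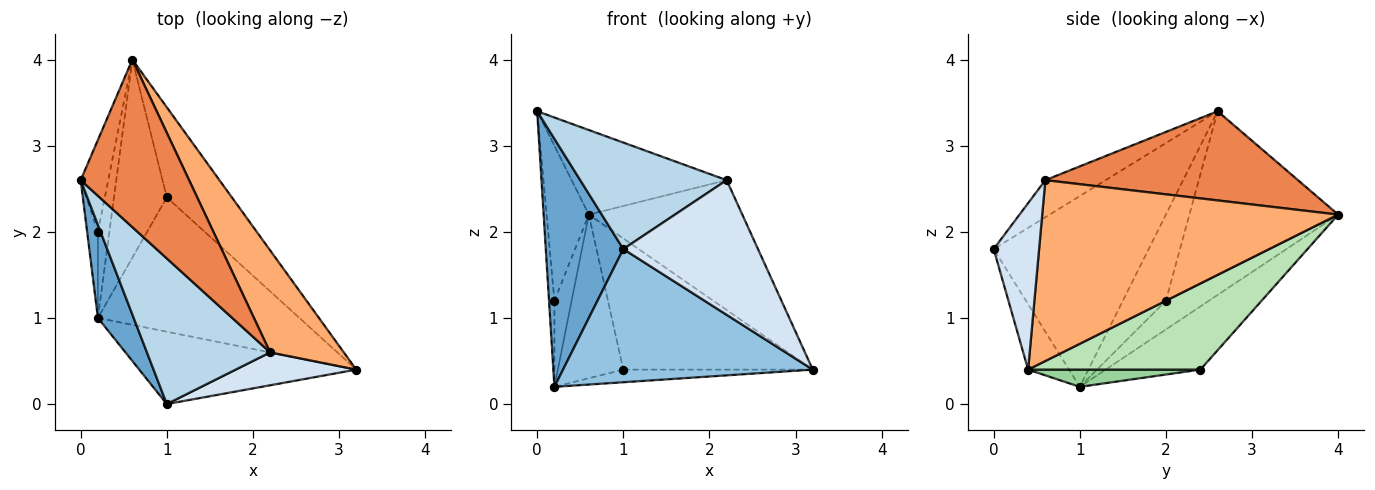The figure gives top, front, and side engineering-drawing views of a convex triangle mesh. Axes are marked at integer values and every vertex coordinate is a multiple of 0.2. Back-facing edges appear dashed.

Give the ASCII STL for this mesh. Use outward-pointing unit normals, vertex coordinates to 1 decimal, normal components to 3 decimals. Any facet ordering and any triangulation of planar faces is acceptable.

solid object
 facet normal -0.882 -0.441 0.165
  outer loop
   vertex 0.2 1.0 0.2
   vertex 1.0 0.0 1.8
   vertex 0.0 2.6 3.4
  endloop
 endfacet
 facet normal -0.142 -0.870 -0.472
  outer loop
   vertex 0.2 1.0 0.2
   vertex 3.2 0.4 0.4
   vertex 1.0 0.0 1.8
  endloop
 endfacet
 facet normal -0.236 -0.574 0.784
  outer loop
   vertex 2.2 0.6 2.6
   vertex 0.0 2.6 3.4
   vertex 1.0 0.0 1.8
  endloop
 endfacet
 facet normal 0.311 -0.923 0.225
  outer loop
   vertex 2.2 0.6 2.6
   vertex 1.0 0.0 1.8
   vertex 3.2 0.4 0.4
  endloop
 endfacet
 facet normal 0.592 0.363 0.720
  outer loop
   vertex 2.2 0.6 2.6
   vertex 0.6 4.0 2.2
   vertex 0.0 2.6 3.4
  endloop
 endfacet
 facet normal 0.835 0.433 0.340
  outer loop
   vertex 2.2 0.6 2.6
   vertex 3.2 0.4 0.4
   vertex 0.6 4.0 2.2
  endloop
 endfacet
 facet normal -0.985 0.123 -0.123
  outer loop
   vertex 0.2 2.0 1.2
   vertex 0.2 1.0 0.2
   vertex 0.0 2.6 3.4
  endloop
 endfacet
 facet normal -0.950 0.270 -0.160
  outer loop
   vertex 0.2 2.0 1.2
   vertex 0.0 2.6 3.4
   vertex 0.6 4.0 2.2
  endloop
 endfacet
 facet normal -0.870 0.348 -0.348
  outer loop
   vertex 0.2 2.0 1.2
   vertex 0.6 4.0 2.2
   vertex 0.2 1.0 0.2
  endloop
 endfacet
 facet normal 0.085 0.093 -0.992
  outer loop
   vertex 1.0 2.4 0.4
   vertex 3.2 0.4 0.4
   vertex 0.2 1.0 0.2
  endloop
 endfacet
 facet normal 0.600 0.660 -0.453
  outer loop
   vertex 1.0 2.4 0.4
   vertex 0.6 4.0 2.2
   vertex 3.2 0.4 0.4
  endloop
 endfacet
 facet normal -0.678 0.468 -0.567
  outer loop
   vertex 1.0 2.4 0.4
   vertex 0.2 1.0 0.2
   vertex 0.6 4.0 2.2
  endloop
 endfacet
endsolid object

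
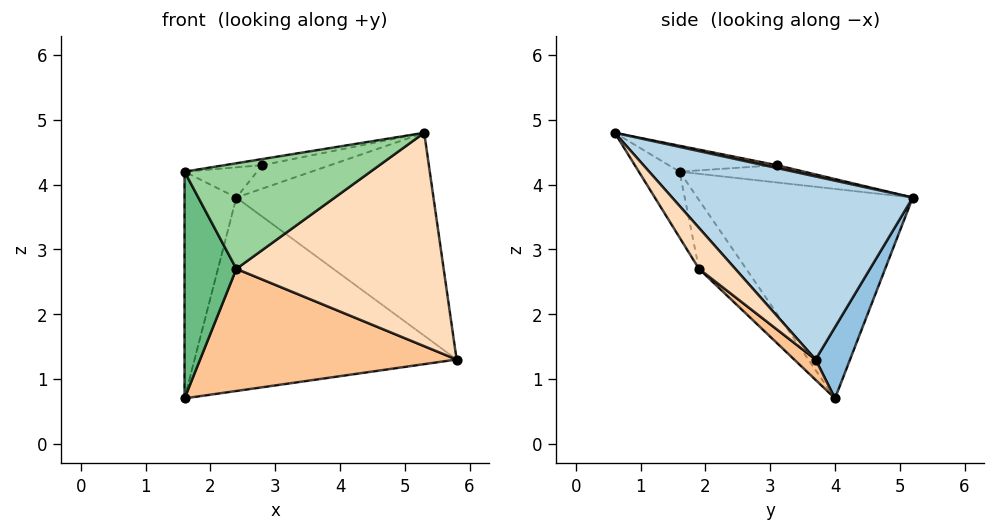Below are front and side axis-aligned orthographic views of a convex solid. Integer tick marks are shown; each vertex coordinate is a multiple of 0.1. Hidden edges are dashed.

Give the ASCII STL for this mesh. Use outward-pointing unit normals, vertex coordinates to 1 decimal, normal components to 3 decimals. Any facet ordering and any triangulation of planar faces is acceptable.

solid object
 facet normal -0.960 0.231 0.158
  outer loop
   vertex 1.6 4.0 0.7
   vertex 1.6 1.6 4.2
   vertex 2.4 5.2 3.8
  endloop
 endfacet
 facet normal 0.120 0.915 -0.385
  outer loop
   vertex 1.6 4.0 0.7
   vertex 2.4 5.2 3.8
   vertex 5.8 3.7 1.3
  endloop
 endfacet
 facet normal 0.642 0.526 0.558
  outer loop
   vertex 5.3 0.6 4.8
   vertex 5.8 3.7 1.3
   vertex 2.4 5.2 3.8
  endloop
 endfacet
 facet normal -0.290 0.169 0.942
  outer loop
   vertex 2.8 3.1 4.3
   vertex 2.4 5.2 3.8
   vertex 1.6 1.6 4.2
  endloop
 endfacet
 facet normal -0.146 0.051 0.988
  outer loop
   vertex 2.8 3.1 4.3
   vertex 1.6 1.6 4.2
   vertex 5.3 0.6 4.8
  endloop
 endfacet
 facet normal 0.046 0.240 0.970
  outer loop
   vertex 2.8 3.1 4.3
   vertex 5.3 0.6 4.8
   vertex 2.4 5.2 3.8
  endloop
 endfacet
 facet normal 0.056 -0.677 -0.734
  outer loop
   vertex 2.4 1.9 2.7
   vertex 1.6 4.0 0.7
   vertex 5.8 3.7 1.3
  endloop
 endfacet
 facet normal 0.131 -0.751 -0.647
  outer loop
   vertex 2.4 1.9 2.7
   vertex 5.8 3.7 1.3
   vertex 5.3 0.6 4.8
  endloop
 endfacet
 facet normal -0.601 -0.659 -0.452
  outer loop
   vertex 2.4 1.9 2.7
   vertex 1.6 1.6 4.2
   vertex 1.6 4.0 0.7
  endloop
 endfacet
 facet normal -0.204 -0.933 -0.296
  outer loop
   vertex 2.4 1.9 2.7
   vertex 5.3 0.6 4.8
   vertex 1.6 1.6 4.2
  endloop
 endfacet
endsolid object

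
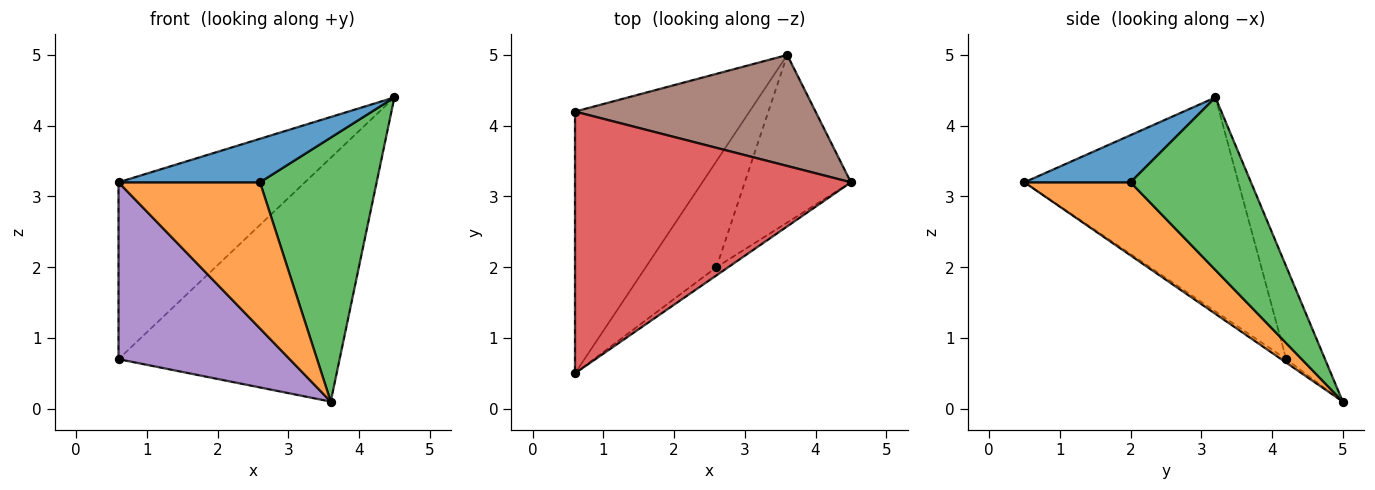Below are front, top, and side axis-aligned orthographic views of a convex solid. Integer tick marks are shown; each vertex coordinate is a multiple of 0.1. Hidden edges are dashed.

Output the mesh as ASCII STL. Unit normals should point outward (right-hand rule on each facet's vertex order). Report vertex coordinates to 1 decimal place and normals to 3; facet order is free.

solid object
 facet normal 0.593 -0.791 -0.148
  outer loop
   vertex 2.6 2.0 3.2
   vertex 4.5 3.2 4.4
   vertex 0.6 0.5 3.2
  endloop
 endfacet
 facet normal 0.519 -0.692 -0.502
  outer loop
   vertex 2.6 2.0 3.2
   vertex 0.6 0.5 3.2
   vertex 3.6 5.0 0.1
  endloop
 endfacet
 facet normal 0.657 -0.636 -0.404
  outer loop
   vertex 2.6 2.0 3.2
   vertex 3.6 5.0 0.1
   vertex 4.5 3.2 4.4
  endloop
 endfacet
 facet normal -0.541 0.471 0.697
  outer loop
   vertex 0.6 4.2 0.7
   vertex 0.6 0.5 3.2
   vertex 4.5 3.2 4.4
  endloop
 endfacet
 facet normal -0.016 -0.560 -0.828
  outer loop
   vertex 0.6 4.2 0.7
   vertex 3.6 5.0 0.1
   vertex 0.6 0.5 3.2
  endloop
 endfacet
 facet normal -0.158 0.899 0.409
  outer loop
   vertex 0.6 4.2 0.7
   vertex 4.5 3.2 4.4
   vertex 3.6 5.0 0.1
  endloop
 endfacet
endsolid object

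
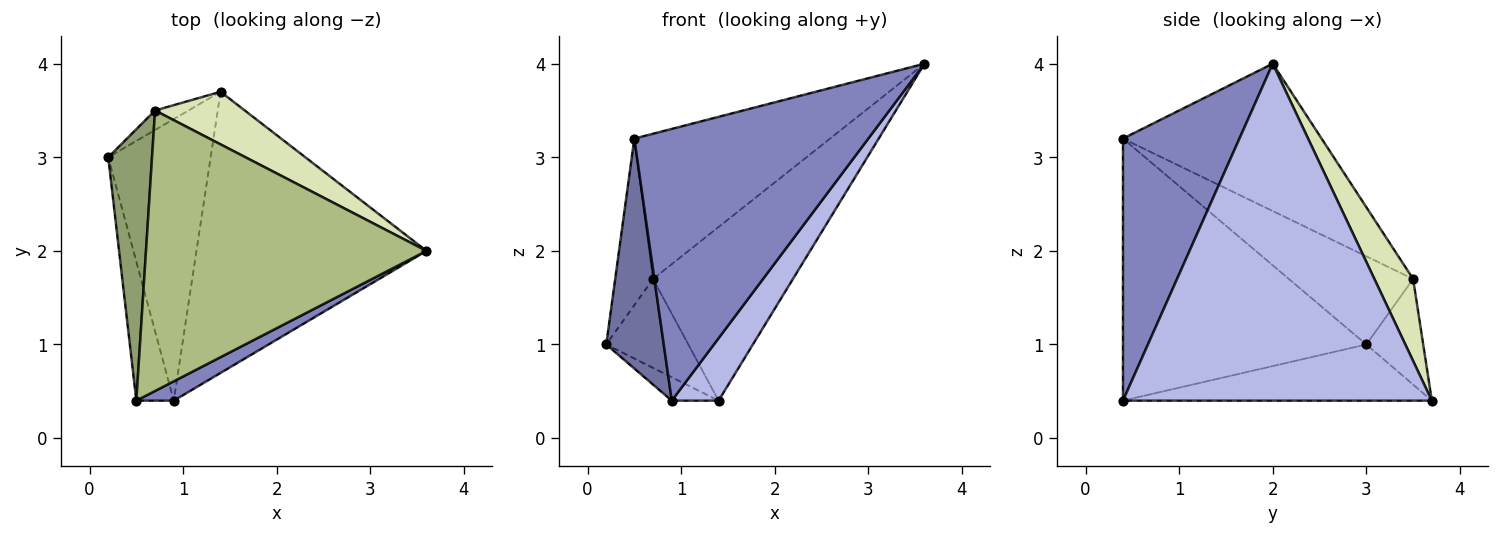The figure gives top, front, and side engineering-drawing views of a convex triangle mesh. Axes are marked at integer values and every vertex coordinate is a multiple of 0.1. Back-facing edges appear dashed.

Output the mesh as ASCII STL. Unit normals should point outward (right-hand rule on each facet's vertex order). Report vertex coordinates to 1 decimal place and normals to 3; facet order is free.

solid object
 facet normal -0.964 -0.228 -0.138
  outer loop
   vertex 0.9 0.4 0.4
   vertex 0.5 0.4 3.2
   vertex 0.2 3.0 1.0
  endloop
 endfacet
 facet normal 0.445 -0.893 0.064
  outer loop
   vertex 0.9 0.4 0.4
   vertex 3.6 2.0 4.0
   vertex 0.5 0.4 3.2
  endloop
 endfacet
 facet normal -0.480 0.073 -0.874
  outer loop
   vertex 1.4 3.7 0.4
   vertex 0.9 0.4 0.4
   vertex 0.2 3.0 1.0
  endloop
 endfacet
 facet normal 0.820 -0.124 -0.559
  outer loop
   vertex 1.4 3.7 0.4
   vertex 3.6 2.0 4.0
   vertex 0.9 0.4 0.4
  endloop
 endfacet
 facet normal -0.864 0.263 0.429
  outer loop
   vertex 0.7 3.5 1.7
   vertex 0.2 3.0 1.0
   vertex 0.5 0.4 3.2
  endloop
 endfacet
 facet normal -0.423 0.417 0.805
  outer loop
   vertex 0.7 3.5 1.7
   vertex 0.5 0.4 3.2
   vertex 3.6 2.0 4.0
  endloop
 endfacet
 facet normal -0.561 0.809 -0.177
  outer loop
   vertex 0.7 3.5 1.7
   vertex 1.4 3.7 0.4
   vertex 0.2 3.0 1.0
  endloop
 endfacet
 facet normal 0.256 0.925 0.280
  outer loop
   vertex 0.7 3.5 1.7
   vertex 3.6 2.0 4.0
   vertex 1.4 3.7 0.4
  endloop
 endfacet
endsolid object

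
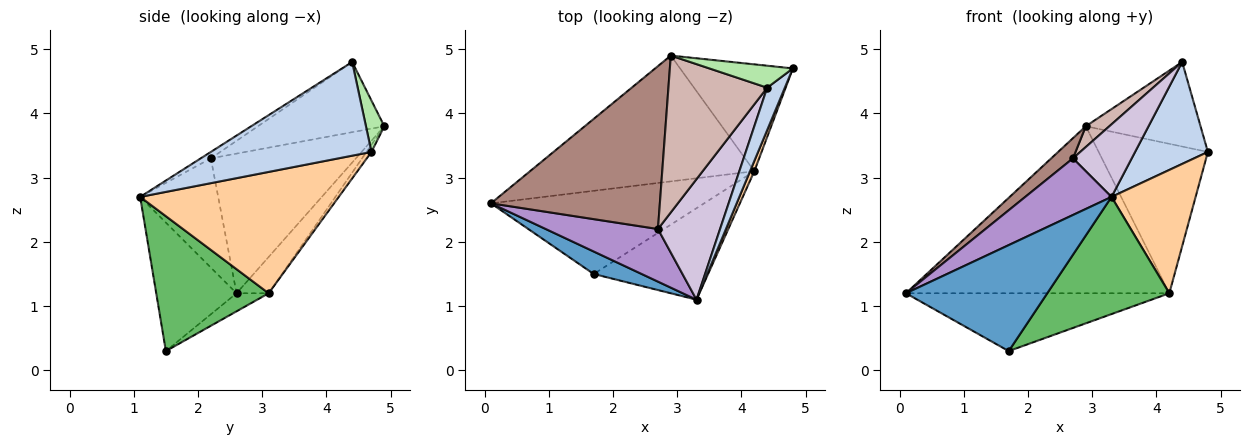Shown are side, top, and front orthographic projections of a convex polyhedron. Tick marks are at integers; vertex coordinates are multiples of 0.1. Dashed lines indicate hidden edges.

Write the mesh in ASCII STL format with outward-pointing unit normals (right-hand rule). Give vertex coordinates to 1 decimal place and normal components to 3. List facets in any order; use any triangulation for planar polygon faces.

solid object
 facet normal -0.486 -0.855 0.181
  outer loop
   vertex 1.7 1.5 0.3
   vertex 3.3 1.1 2.7
   vertex 0.1 2.6 1.2
  endloop
 endfacet
 facet normal 0.898 -0.407 0.169
  outer loop
   vertex 4.4 4.4 4.8
   vertex 3.3 1.1 2.7
   vertex 4.8 4.7 3.4
  endloop
 endfacet
 facet normal -0.069 0.569 -0.819
  outer loop
   vertex 4.2 3.1 1.2
   vertex 1.7 1.5 0.3
   vertex 0.1 2.6 1.2
  endloop
 endfacet
 facet normal 0.920 -0.390 0.032
  outer loop
   vertex 4.2 3.1 1.2
   vertex 4.8 4.7 3.4
   vertex 3.3 1.1 2.7
  endloop
 endfacet
 facet normal 0.588 -0.638 -0.498
  outer loop
   vertex 4.2 3.1 1.2
   vertex 3.3 1.1 2.7
   vertex 1.7 1.5 0.3
  endloop
 endfacet
 facet normal 0.153 0.956 0.249
  outer loop
   vertex 2.9 4.9 3.8
   vertex 4.4 4.4 4.8
   vertex 4.8 4.7 3.4
  endloop
 endfacet
 facet normal -0.097 0.795 -0.599
  outer loop
   vertex 2.9 4.9 3.8
   vertex 4.2 3.1 1.2
   vertex 0.1 2.6 1.2
  endloop
 endfacet
 facet normal -0.037 0.813 -0.581
  outer loop
   vertex 2.9 4.9 3.8
   vertex 4.8 4.7 3.4
   vertex 4.2 3.1 1.2
  endloop
 endfacet
 facet normal -0.552 -0.611 0.567
  outer loop
   vertex 2.7 2.2 3.3
   vertex 0.1 2.6 1.2
   vertex 3.3 1.1 2.7
  endloop
 endfacet
 facet normal -0.088 -0.514 0.853
  outer loop
   vertex 2.7 2.2 3.3
   vertex 3.3 1.1 2.7
   vertex 4.4 4.4 4.8
  endloop
 endfacet
 facet normal -0.634 -0.095 0.767
  outer loop
   vertex 2.7 2.2 3.3
   vertex 2.9 4.9 3.8
   vertex 0.1 2.6 1.2
  endloop
 endfacet
 facet normal -0.576 -0.107 0.810
  outer loop
   vertex 2.7 2.2 3.3
   vertex 4.4 4.4 4.8
   vertex 2.9 4.9 3.8
  endloop
 endfacet
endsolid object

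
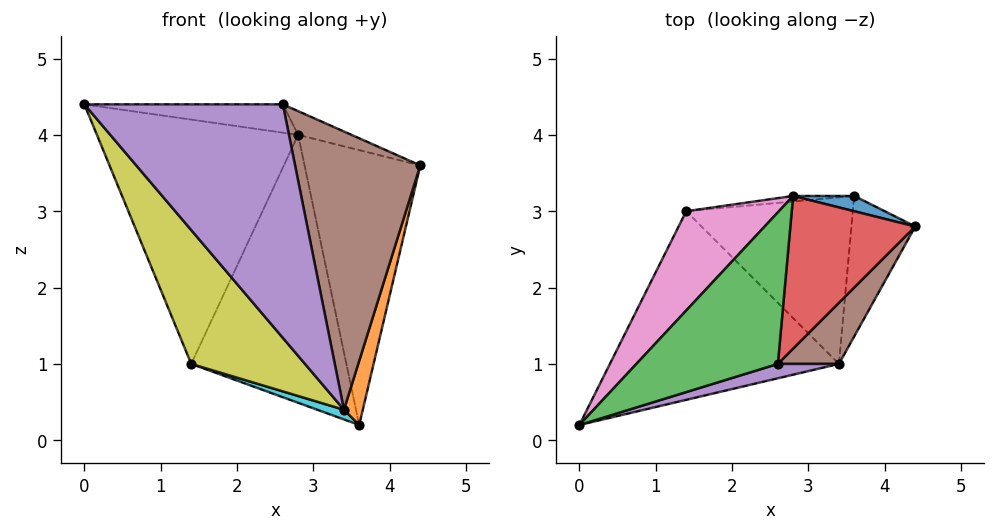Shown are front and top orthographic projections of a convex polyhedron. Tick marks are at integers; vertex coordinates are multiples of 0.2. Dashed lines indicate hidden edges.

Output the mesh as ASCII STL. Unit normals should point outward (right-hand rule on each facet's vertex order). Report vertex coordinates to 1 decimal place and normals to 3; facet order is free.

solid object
 facet normal 0.255 0.966 0.054
  outer loop
   vertex 3.6 3.2 0.2
   vertex 2.8 3.2 4.0
   vertex 4.4 2.8 3.6
  endloop
 endfacet
 facet normal 0.965 -0.109 -0.240
  outer loop
   vertex 3.4 1.0 0.4
   vertex 3.6 3.2 0.2
   vertex 4.4 2.8 3.6
  endloop
 endfacet
 facet normal -0.056 0.184 0.981
  outer loop
   vertex 2.6 1.0 4.4
   vertex 2.8 3.2 4.0
   vertex 0.0 0.2 4.4
  endloop
 endfacet
 facet normal 0.274 0.148 0.950
  outer loop
   vertex 2.6 1.0 4.4
   vertex 4.4 2.8 3.6
   vertex 2.8 3.2 4.0
  endloop
 endfacet
 facet normal 0.294 -0.954 0.059
  outer loop
   vertex 2.6 1.0 4.4
   vertex 0.0 0.2 4.4
   vertex 3.4 1.0 0.4
  endloop
 endfacet
 facet normal 0.731 -0.666 0.146
  outer loop
   vertex 2.6 1.0 4.4
   vertex 3.4 1.0 0.4
   vertex 4.4 2.8 3.6
  endloop
 endfacet
 facet normal -0.684 0.675 0.274
  outer loop
   vertex 1.4 3.0 1.0
   vertex 0.0 0.2 4.4
   vertex 2.8 3.2 4.0
  endloop
 endfacet
 facet normal -0.098 0.995 -0.021
  outer loop
   vertex 1.4 3.0 1.0
   vertex 2.8 3.2 4.0
   vertex 3.6 3.2 0.2
  endloop
 endfacet
 facet normal -0.636 -0.447 -0.630
  outer loop
   vertex 1.4 3.0 1.0
   vertex 3.4 1.0 0.4
   vertex 0.0 0.2 4.4
  endloop
 endfacet
 facet normal -0.337 -0.055 -0.940
  outer loop
   vertex 1.4 3.0 1.0
   vertex 3.6 3.2 0.2
   vertex 3.4 1.0 0.4
  endloop
 endfacet
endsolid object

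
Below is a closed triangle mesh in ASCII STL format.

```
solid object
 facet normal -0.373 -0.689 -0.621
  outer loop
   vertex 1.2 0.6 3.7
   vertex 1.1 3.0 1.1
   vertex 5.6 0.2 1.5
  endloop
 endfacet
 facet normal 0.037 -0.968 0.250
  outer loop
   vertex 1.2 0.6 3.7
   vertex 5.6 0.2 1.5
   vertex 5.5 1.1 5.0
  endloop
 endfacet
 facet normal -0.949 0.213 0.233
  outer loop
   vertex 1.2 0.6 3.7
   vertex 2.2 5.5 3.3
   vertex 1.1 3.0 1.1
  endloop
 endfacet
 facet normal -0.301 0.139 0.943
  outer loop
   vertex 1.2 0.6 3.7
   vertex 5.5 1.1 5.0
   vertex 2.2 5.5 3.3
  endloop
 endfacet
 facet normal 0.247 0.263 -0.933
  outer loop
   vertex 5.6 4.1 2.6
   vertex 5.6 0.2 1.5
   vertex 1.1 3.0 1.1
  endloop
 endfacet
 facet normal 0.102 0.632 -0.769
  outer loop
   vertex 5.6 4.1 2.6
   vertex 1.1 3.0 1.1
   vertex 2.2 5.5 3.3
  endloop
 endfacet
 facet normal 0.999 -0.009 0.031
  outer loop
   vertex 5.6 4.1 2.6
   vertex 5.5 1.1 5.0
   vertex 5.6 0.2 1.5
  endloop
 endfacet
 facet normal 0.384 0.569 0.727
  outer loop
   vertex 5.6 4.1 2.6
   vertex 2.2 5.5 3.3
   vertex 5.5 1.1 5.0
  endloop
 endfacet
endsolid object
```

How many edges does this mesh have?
12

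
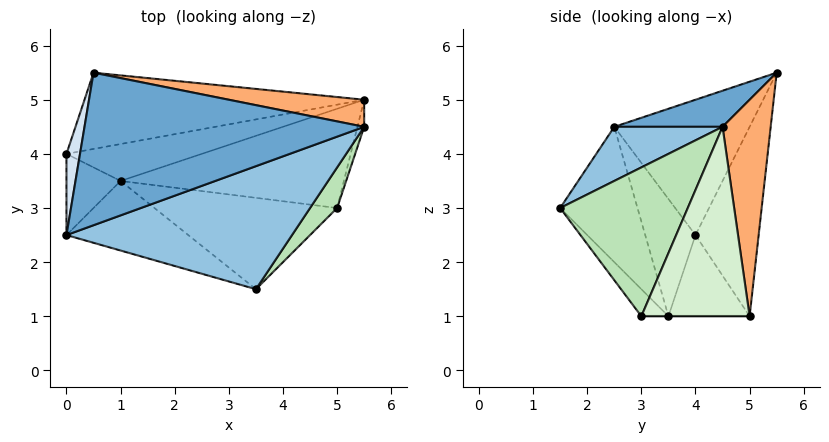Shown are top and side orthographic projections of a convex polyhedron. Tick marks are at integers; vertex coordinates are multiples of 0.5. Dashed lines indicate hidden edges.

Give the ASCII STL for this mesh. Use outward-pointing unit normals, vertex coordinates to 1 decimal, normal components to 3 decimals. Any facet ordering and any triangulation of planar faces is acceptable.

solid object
 facet normal 0.121 -0.332 0.936
  outer loop
   vertex 0.5 5.5 5.5
   vertex 0.0 2.5 4.5
   vertex 5.5 4.5 4.5
  endloop
 endfacet
 facet normal 0.196 -0.540 0.818
  outer loop
   vertex 3.5 1.5 3.0
   vertex 5.5 4.5 4.5
   vertex 0.0 2.5 4.5
  endloop
 endfacet
 facet normal -0.394 -0.848 -0.355
  outer loop
   vertex 3.5 1.5 3.0
   vertex 0.0 2.5 4.5
   vertex 1.0 3.5 1.0
  endloop
 endfacet
 facet normal -0.986 0.132 0.099
  outer loop
   vertex 0.0 4.0 2.5
   vertex 0.0 2.5 4.5
   vertex 0.5 5.5 5.5
  endloop
 endfacet
 facet normal -0.793 -0.488 -0.366
  outer loop
   vertex 0.0 4.0 2.5
   vertex 1.0 3.5 1.0
   vertex 0.0 2.5 4.5
  endloop
 endfacet
 facet normal 0.221 0.966 0.138
  outer loop
   vertex 5.5 5.0 1.0
   vertex 0.5 5.5 5.5
   vertex 5.5 4.5 4.5
  endloop
 endfacet
 facet normal -0.267 0.879 -0.395
  outer loop
   vertex 5.5 5.0 1.0
   vertex 0.0 4.0 2.5
   vertex 0.5 5.5 5.5
  endloop
 endfacet
 facet normal -0.280 0.839 -0.466
  outer loop
   vertex 5.5 5.0 1.0
   vertex 1.0 3.5 1.0
   vertex 0.0 4.0 2.5
  endloop
 endfacet
 facet normal -0.095 -0.761 -0.642
  outer loop
   vertex 5.0 3.0 1.0
   vertex 3.5 1.5 3.0
   vertex 1.0 3.5 1.0
  endloop
 endfacet
 facet normal 0.000 0.000 -1.000
  outer loop
   vertex 5.0 3.0 1.0
   vertex 1.0 3.5 1.0
   vertex 5.5 5.0 1.0
  endloop
 endfacet
 facet normal 0.789 -0.598 0.143
  outer loop
   vertex 5.0 3.0 1.0
   vertex 5.5 4.5 4.5
   vertex 3.5 1.5 3.0
  endloop
 endfacet
 facet normal 0.970 -0.242 -0.035
  outer loop
   vertex 5.0 3.0 1.0
   vertex 5.5 5.0 1.0
   vertex 5.5 4.5 4.5
  endloop
 endfacet
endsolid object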